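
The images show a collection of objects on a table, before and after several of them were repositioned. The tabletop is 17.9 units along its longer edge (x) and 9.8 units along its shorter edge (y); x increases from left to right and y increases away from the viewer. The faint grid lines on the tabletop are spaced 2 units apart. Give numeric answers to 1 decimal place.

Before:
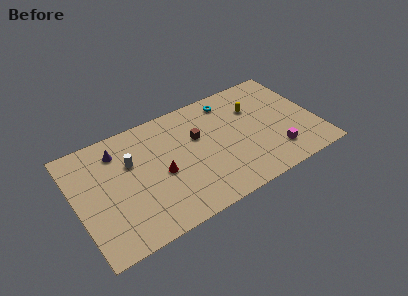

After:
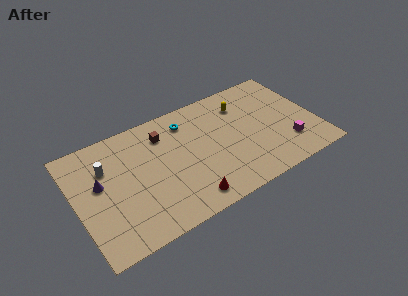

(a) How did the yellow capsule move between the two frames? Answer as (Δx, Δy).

(-0.8, 0.7)

The yellow capsule was at about (13.6, 6.8) and moved to about (12.8, 7.5).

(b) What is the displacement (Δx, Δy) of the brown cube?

(-2.4, 1.4)

From the two frames, the brown cube sits at roughly (9.2, 6.2) before and (6.8, 7.6) after.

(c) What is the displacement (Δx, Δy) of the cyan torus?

(-3.3, -0.4)

The cyan torus was at about (11.9, 8.3) and moved to about (8.6, 7.9).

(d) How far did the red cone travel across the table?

3.4

From (6.2, 4.4) to (7.7, 1.4), the red cone covered √(1.5² + 3.0²) ≈ 3.4 units.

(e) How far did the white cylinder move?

1.8

The white cylinder was near (4.2, 6.4) before and (2.4, 6.8) after, so it travelled √(1.8² + 0.4²) ≈ 1.8 units.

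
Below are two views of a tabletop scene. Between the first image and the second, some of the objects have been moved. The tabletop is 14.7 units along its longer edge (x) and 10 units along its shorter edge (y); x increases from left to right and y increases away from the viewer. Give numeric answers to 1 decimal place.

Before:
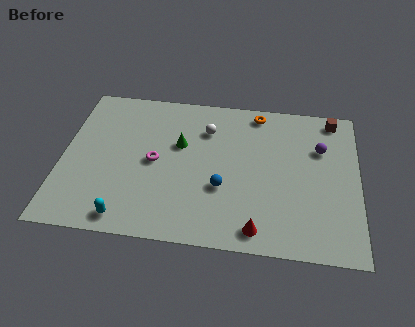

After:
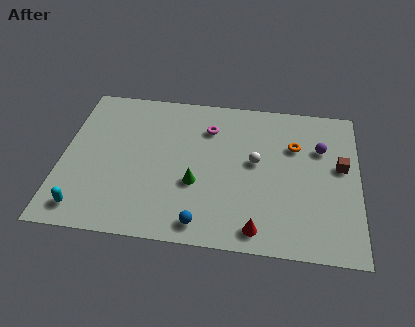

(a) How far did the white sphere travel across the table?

3.1

The white sphere moved from about (7.1, 7.4) to (9.6, 5.5), a distance of √(2.5² + 1.9²) ≈ 3.1.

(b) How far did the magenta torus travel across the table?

3.7

The magenta torus moved from about (4.6, 4.9) to (7.2, 7.5), a distance of √(2.6² + 2.6²) ≈ 3.7.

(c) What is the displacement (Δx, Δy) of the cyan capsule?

(-2.1, 0.3)

From the two frames, the cyan capsule sits at roughly (3.4, 1.1) before and (1.3, 1.4) after.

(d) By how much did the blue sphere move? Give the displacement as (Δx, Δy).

(-0.9, -2.4)

The blue sphere was at about (8.0, 3.6) and moved to about (7.1, 1.2).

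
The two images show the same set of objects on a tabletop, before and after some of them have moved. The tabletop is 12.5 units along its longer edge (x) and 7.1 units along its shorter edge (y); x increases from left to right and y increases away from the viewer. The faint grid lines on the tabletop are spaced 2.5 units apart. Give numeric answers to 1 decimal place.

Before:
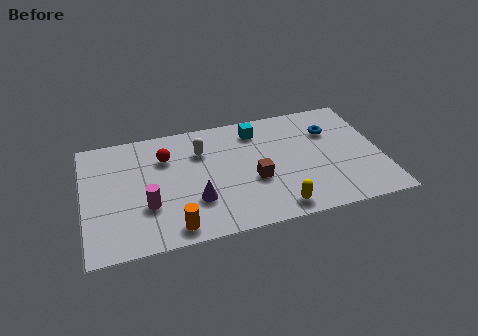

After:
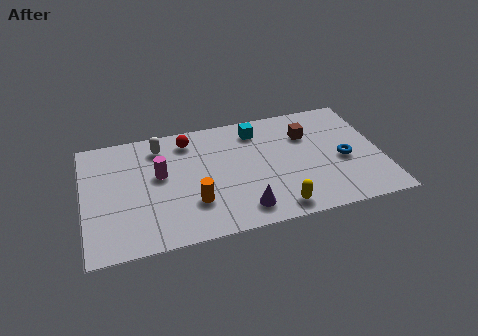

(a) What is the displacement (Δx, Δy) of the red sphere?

(1.0, 0.8)

The red sphere started near (3.5, 5.1) and ended near (4.5, 5.9).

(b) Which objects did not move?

the yellow capsule and the cyan cube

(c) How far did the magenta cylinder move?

1.8

The magenta cylinder moved from about (2.6, 2.4) to (3.2, 4.1), a distance of √(0.6² + 1.7²) ≈ 1.8.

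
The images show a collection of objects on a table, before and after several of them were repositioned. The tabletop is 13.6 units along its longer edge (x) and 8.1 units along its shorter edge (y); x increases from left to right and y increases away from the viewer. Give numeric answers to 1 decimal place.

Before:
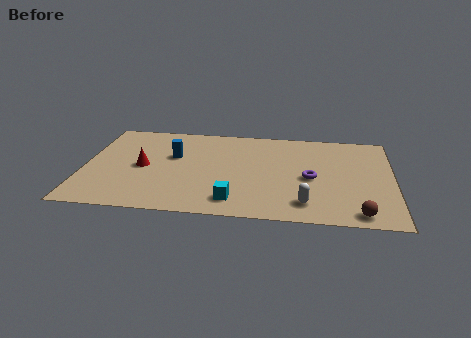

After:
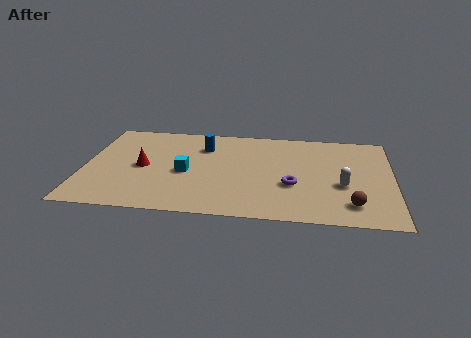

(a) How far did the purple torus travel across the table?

1.1

The purple torus moved from about (10.0, 3.7) to (9.2, 3.0), a distance of √(0.8² + 0.7²) ≈ 1.1.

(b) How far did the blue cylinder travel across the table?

1.6

From (3.9, 5.0) to (5.2, 6.0), the blue cylinder covered √(1.3² + 1.0²) ≈ 1.6 units.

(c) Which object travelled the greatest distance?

the cyan cube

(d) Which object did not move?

the red cone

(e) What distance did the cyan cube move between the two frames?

3.1

From (6.7, 1.4) to (4.5, 3.6), the cyan cube covered √(2.2² + 2.2²) ≈ 3.1 units.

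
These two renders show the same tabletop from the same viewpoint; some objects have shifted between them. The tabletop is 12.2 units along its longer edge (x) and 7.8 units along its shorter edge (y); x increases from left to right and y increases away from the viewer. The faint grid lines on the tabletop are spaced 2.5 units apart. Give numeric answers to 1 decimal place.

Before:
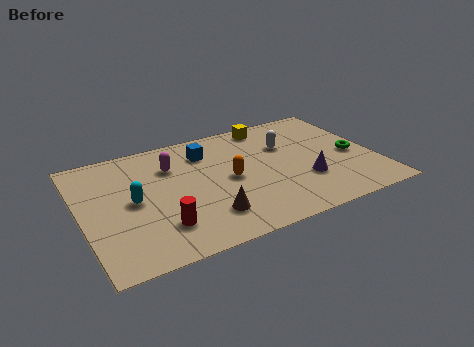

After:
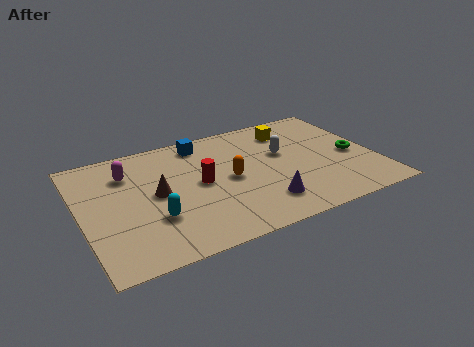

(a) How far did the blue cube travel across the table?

0.7

The blue cube moved from about (5.4, 6.0) to (5.3, 6.7), a distance of √(0.1² + 0.7²) ≈ 0.7.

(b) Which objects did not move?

the green torus and the orange capsule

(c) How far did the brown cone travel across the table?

2.8

The brown cone moved from about (4.9, 1.8) to (3.1, 4.0), a distance of √(1.8² + 2.2²) ≈ 2.8.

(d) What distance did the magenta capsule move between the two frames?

1.8

From (3.9, 5.6) to (2.1, 5.8), the magenta capsule covered √(1.8² + 0.2²) ≈ 1.8 units.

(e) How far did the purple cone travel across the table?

2.1

From (9.1, 2.5) to (7.2, 1.7), the purple cone covered √(1.9² + 0.8²) ≈ 2.1 units.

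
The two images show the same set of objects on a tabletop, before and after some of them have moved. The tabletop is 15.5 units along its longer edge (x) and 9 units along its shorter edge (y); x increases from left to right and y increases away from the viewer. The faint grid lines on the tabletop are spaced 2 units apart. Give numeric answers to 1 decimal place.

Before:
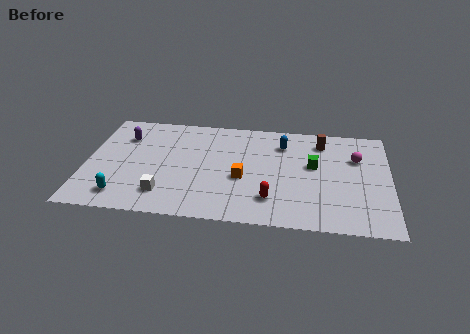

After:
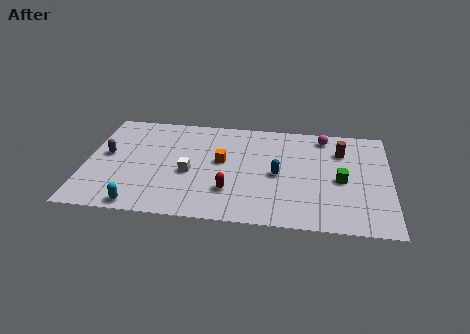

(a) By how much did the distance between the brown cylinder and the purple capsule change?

+1.9

They were about 10.2 units apart before and 12.1 after — 1.9 units further apart.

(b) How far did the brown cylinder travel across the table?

1.2

The brown cylinder was near (12.0, 7.3) before and (13.0, 6.6) after, so it travelled √(1.0² + 0.7²) ≈ 1.2 units.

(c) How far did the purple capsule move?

1.9

From (1.8, 6.6) to (1.0, 4.9), the purple capsule covered √(0.8² + 1.7²) ≈ 1.9 units.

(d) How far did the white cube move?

2.2

From (4.1, 1.9) to (5.3, 3.8), the white cube covered √(1.2² + 1.9²) ≈ 2.2 units.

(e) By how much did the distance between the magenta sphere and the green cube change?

+1.4

They were about 2.4 units apart before and 3.8 after — 1.4 units further apart.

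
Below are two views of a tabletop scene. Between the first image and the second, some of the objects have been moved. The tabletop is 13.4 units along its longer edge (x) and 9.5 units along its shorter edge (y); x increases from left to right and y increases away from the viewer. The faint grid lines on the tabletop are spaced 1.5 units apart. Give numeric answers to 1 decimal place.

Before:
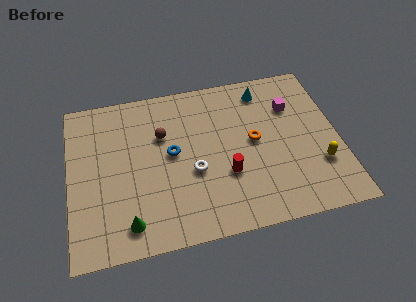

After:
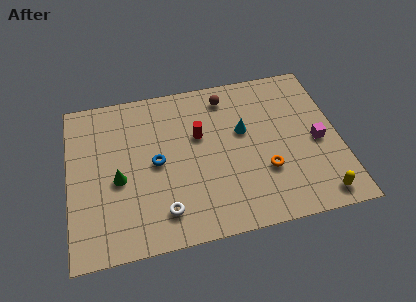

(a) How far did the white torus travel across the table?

2.6

The white torus moved from about (6.1, 3.8) to (4.5, 1.8), a distance of √(1.6² + 2.0²) ≈ 2.6.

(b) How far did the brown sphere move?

3.7

From (4.7, 6.3) to (8.0, 8.0), the brown sphere covered √(3.3² + 1.7²) ≈ 3.7 units.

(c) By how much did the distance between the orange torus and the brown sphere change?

+0.5

The distance was about 4.7 in the first image and 5.2 in the second, so they moved 0.5 units further apart.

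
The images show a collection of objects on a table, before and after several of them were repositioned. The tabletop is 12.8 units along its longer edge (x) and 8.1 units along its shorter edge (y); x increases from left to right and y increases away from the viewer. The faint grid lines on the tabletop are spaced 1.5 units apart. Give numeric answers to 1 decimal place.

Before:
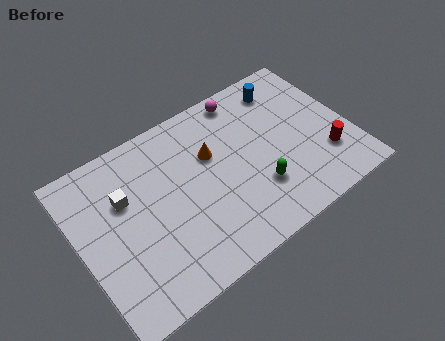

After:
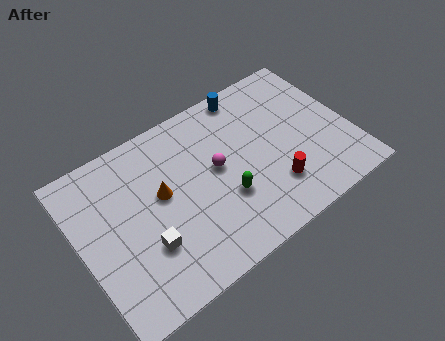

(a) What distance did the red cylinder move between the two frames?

2.6

The red cylinder was near (11.4, 2.3) before and (8.8, 2.1) after, so it travelled √(2.6² + 0.2²) ≈ 2.6 units.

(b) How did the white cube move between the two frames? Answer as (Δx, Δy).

(0.5, -2.7)

The white cube was at about (2.3, 5.3) and moved to about (2.8, 2.6).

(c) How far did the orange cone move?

2.6

The orange cone was near (6.4, 5.2) before and (3.9, 4.6) after, so it travelled √(2.5² + 0.6²) ≈ 2.6 units.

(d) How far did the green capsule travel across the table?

1.6

From (8.1, 2.4) to (6.6, 2.8), the green capsule covered √(1.5² + 0.4²) ≈ 1.6 units.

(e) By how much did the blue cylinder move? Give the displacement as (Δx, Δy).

(-1.7, 0.6)

The blue cylinder started near (10.3, 6.7) and ended near (8.6, 7.3).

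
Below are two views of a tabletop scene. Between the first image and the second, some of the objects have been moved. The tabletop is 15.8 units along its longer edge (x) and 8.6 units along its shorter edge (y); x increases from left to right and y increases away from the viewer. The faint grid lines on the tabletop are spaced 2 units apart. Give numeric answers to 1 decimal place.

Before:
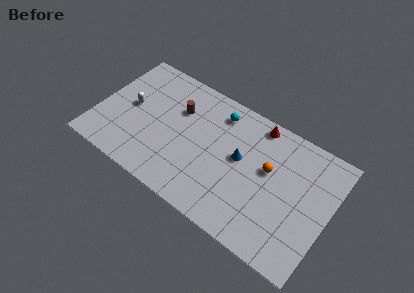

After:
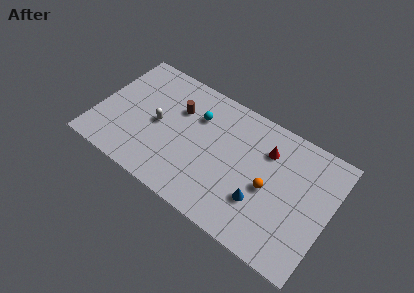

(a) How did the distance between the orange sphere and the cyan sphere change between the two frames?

+1.4

They were about 4.3 units apart before and 5.7 after — 1.4 units further apart.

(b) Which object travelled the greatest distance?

the blue cone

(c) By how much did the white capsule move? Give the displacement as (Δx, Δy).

(2.0, -0.3)

The white capsule started near (2.1, 4.5) and ended near (4.1, 4.2).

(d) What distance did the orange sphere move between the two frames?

1.2

The orange sphere was near (11.6, 5.1) before and (11.8, 3.9) after, so it travelled √(0.2² + 1.2²) ≈ 1.2 units.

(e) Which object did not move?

the brown cylinder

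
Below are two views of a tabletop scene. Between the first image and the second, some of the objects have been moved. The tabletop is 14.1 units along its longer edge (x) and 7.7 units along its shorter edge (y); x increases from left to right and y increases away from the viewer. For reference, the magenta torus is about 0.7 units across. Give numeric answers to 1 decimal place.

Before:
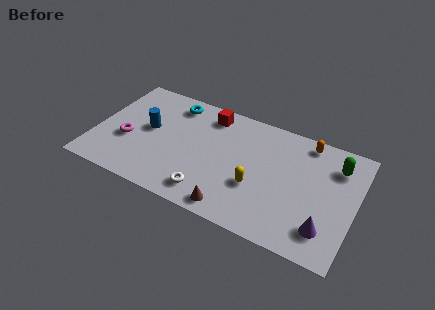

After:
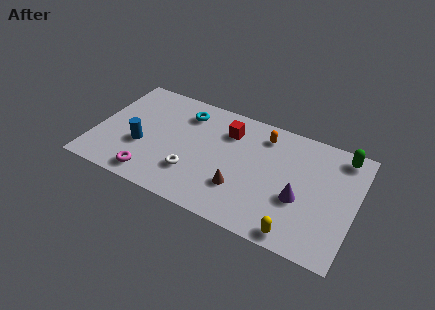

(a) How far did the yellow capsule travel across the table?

3.1

The yellow capsule was near (8.9, 2.8) before and (11.3, 0.8) after, so it travelled √(2.4² + 2.0²) ≈ 3.1 units.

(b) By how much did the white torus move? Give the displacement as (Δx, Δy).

(-1.0, 0.9)

The white torus started near (6.5, 1.3) and ended near (5.5, 2.2).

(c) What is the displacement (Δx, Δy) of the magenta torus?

(1.6, -1.9)

From the two frames, the magenta torus sits at roughly (1.8, 3.0) before and (3.4, 1.1) after.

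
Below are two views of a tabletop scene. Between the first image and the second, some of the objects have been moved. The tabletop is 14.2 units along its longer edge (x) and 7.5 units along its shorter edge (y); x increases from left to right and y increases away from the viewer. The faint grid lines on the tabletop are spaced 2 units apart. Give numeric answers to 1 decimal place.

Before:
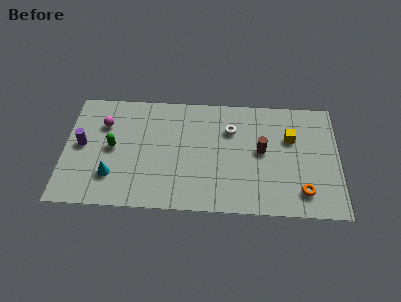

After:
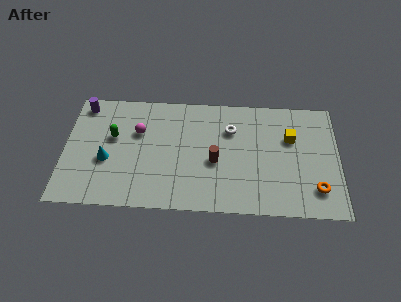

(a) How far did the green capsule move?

0.7

The green capsule moved from about (2.5, 3.8) to (2.5, 4.5), a distance of √(0.0² + 0.7²) ≈ 0.7.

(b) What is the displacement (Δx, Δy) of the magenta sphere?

(1.8, -0.4)

The magenta sphere was at about (2.0, 5.3) and moved to about (3.8, 4.9).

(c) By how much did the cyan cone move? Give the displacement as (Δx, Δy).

(-0.3, 1.0)

From the two frames, the cyan cone sits at roughly (2.5, 2.0) before and (2.2, 3.0) after.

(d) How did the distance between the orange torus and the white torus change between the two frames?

+0.4

The distance was about 5.3 in the first image and 5.7 in the second, so they moved 0.4 units further apart.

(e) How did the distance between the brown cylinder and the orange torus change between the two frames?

+2.1

Before: roughly 3.3 units apart; after: 5.4. That's 2.1 units further apart.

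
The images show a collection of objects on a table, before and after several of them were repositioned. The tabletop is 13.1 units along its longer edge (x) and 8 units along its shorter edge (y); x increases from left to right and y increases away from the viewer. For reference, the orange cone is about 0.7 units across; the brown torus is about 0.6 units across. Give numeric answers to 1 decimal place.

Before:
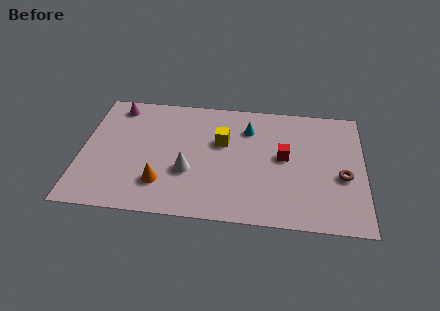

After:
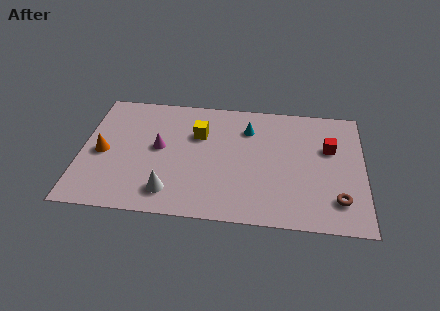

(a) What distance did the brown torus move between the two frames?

1.5

The brown torus moved from about (12.1, 3.3) to (11.9, 1.8), a distance of √(0.2² + 1.5²) ≈ 1.5.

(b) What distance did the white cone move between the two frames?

1.6

The white cone moved from about (5.0, 2.9) to (4.2, 1.5), a distance of √(0.8² + 1.4²) ≈ 1.6.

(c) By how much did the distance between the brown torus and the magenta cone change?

-2.5

The distance was about 11.2 in the first image and 8.7 in the second, so they moved 2.5 units closer together.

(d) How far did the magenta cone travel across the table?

3.3

The magenta cone was near (1.5, 6.9) before and (3.6, 4.3) after, so it travelled √(2.1² + 2.6²) ≈ 3.3 units.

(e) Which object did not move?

the cyan cone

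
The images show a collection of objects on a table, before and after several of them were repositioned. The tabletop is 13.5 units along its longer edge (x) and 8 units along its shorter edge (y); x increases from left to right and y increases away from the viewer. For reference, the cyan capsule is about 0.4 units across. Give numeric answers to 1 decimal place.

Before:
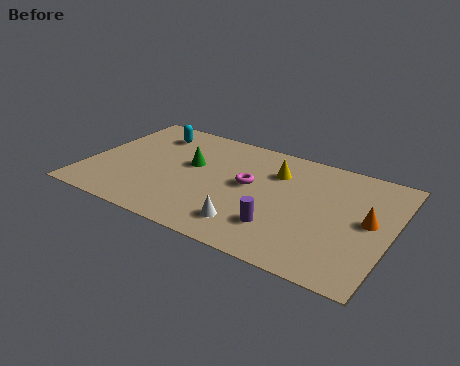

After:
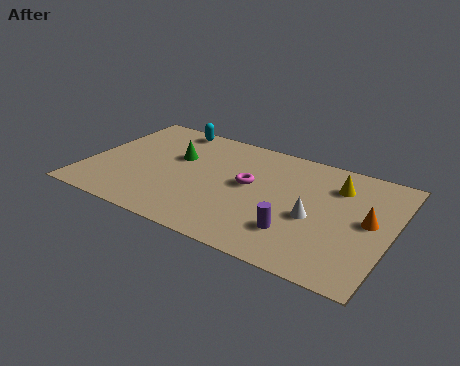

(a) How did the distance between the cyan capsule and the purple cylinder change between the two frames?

+0.5

The distance was about 7.8 in the first image and 8.3 in the second, so they moved 0.5 units further apart.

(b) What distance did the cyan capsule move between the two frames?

1.1

From (2.4, 6.4) to (3.1, 7.2), the cyan capsule covered √(0.7² + 0.8²) ≈ 1.1 units.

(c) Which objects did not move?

the magenta torus and the orange cone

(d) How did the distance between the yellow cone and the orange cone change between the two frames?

-2.2

They were about 4.6 units apart before and 2.4 after — 2.2 units closer together.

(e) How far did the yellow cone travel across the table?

2.7

From (8.2, 5.8) to (10.9, 6.0), the yellow cone covered √(2.7² + 0.2²) ≈ 2.7 units.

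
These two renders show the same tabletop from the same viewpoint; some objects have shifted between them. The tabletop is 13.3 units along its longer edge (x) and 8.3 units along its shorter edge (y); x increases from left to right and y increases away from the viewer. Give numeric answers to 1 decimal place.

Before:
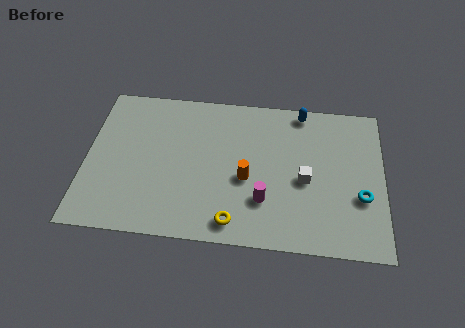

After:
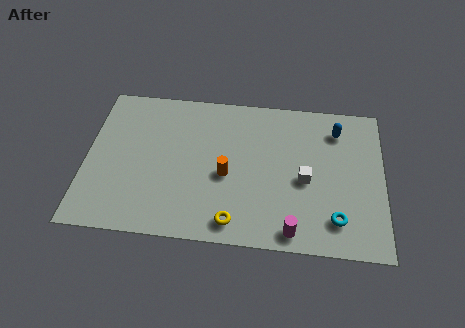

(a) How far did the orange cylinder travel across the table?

0.9

From (7.2, 3.5) to (6.3, 3.6), the orange cylinder covered √(0.9² + 0.1²) ≈ 0.9 units.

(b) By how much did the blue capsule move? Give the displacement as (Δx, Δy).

(1.6, -0.9)

The blue capsule started near (9.6, 7.5) and ended near (11.2, 6.6).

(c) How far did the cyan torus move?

1.7

The cyan torus moved from about (12.3, 3.0) to (11.2, 1.7), a distance of √(1.1² + 1.3²) ≈ 1.7.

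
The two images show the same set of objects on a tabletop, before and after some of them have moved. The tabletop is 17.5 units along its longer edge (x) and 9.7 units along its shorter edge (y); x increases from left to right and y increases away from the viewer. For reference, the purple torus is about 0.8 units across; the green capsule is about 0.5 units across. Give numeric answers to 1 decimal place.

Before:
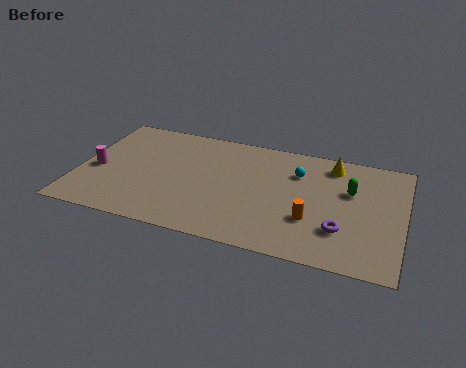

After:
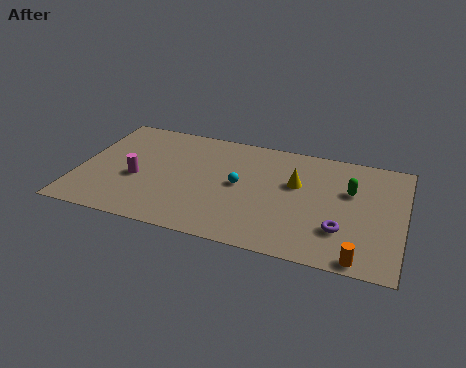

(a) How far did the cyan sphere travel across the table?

3.6

From (11.7, 7.0) to (8.7, 5.0), the cyan sphere covered √(3.0² + 2.0²) ≈ 3.6 units.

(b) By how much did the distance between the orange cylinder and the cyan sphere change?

+4.0

The distance was about 3.9 in the first image and 7.9 in the second, so they moved 4.0 units further apart.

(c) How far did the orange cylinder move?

3.6

The orange cylinder was near (12.7, 3.2) before and (15.4, 0.8) after, so it travelled √(2.7² + 2.4²) ≈ 3.6 units.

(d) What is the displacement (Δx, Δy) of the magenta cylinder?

(2.2, -0.2)

The magenta cylinder was at about (1.0, 4.2) and moved to about (3.2, 4.0).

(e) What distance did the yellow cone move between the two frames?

2.8

The yellow cone moved from about (13.5, 8.2) to (11.7, 6.0), a distance of √(1.8² + 2.2²) ≈ 2.8.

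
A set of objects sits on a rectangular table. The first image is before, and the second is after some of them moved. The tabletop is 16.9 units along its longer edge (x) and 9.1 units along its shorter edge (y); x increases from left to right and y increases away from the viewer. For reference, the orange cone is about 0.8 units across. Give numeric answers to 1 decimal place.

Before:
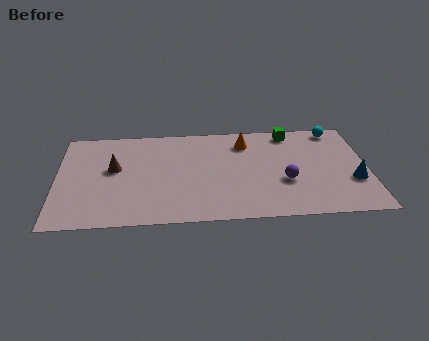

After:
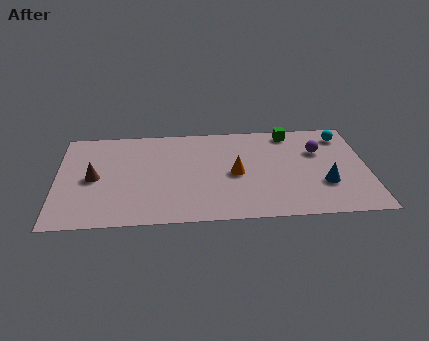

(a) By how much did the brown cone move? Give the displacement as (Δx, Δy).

(-1.1, -0.8)

The brown cone started near (3.1, 5.2) and ended near (2.0, 4.4).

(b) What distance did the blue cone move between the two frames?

1.6

From (16.1, 3.2) to (14.5, 3.0), the blue cone covered √(1.6² + 0.2²) ≈ 1.6 units.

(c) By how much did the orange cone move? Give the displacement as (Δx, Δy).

(-0.6, -2.9)

The orange cone started near (10.3, 7.2) and ended near (9.7, 4.3).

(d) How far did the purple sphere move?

3.3

The purple sphere moved from about (12.4, 3.4) to (14.3, 6.1), a distance of √(1.9² + 2.7²) ≈ 3.3.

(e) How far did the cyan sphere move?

0.7

From (15.3, 8.1) to (15.7, 7.5), the cyan sphere covered √(0.4² + 0.6²) ≈ 0.7 units.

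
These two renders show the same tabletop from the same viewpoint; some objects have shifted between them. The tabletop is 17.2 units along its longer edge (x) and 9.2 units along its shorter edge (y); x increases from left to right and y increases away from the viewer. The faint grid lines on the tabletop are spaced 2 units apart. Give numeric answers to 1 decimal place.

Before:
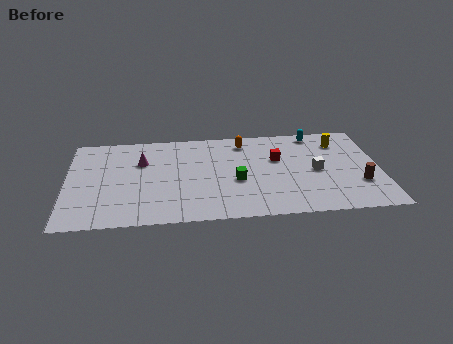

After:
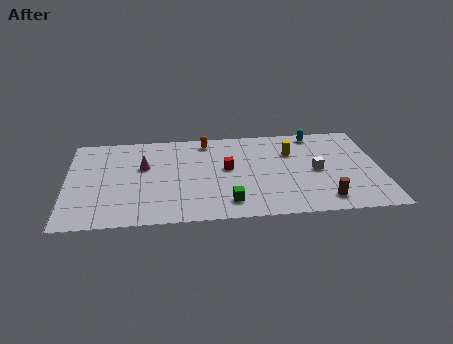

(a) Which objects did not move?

the white cube and the cyan capsule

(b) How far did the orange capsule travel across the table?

2.1

The orange capsule was near (9.8, 7.7) before and (7.7, 8.0) after, so it travelled √(2.1² + 0.3²) ≈ 2.1 units.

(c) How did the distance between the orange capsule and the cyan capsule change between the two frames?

+2.1

Before: roughly 4.0 units apart; after: 6.1. That's 2.1 units further apart.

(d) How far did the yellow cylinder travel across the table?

2.8

The yellow cylinder was near (15.1, 7.2) before and (12.4, 6.4) after, so it travelled √(2.7² + 0.8²) ≈ 2.8 units.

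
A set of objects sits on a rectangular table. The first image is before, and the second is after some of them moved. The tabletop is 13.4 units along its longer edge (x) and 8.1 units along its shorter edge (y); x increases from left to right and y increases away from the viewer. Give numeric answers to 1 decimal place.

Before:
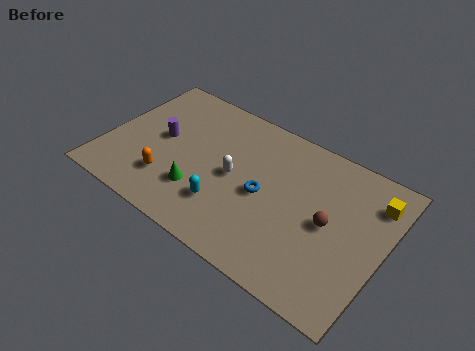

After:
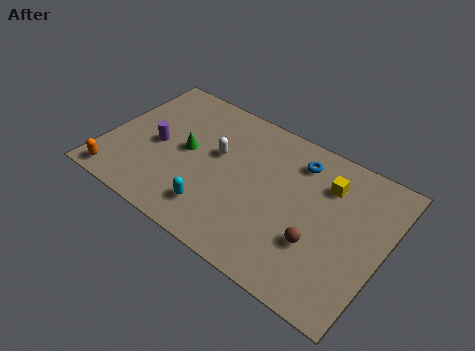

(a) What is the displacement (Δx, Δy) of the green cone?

(-1.0, 1.9)

From the two frames, the green cone sits at roughly (4.8, 2.3) before and (3.8, 4.2) after.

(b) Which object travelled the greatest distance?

the blue torus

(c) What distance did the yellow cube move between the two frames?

2.2

The yellow cube moved from about (12.6, 6.3) to (10.4, 6.0), a distance of √(2.2² + 0.3²) ≈ 2.2.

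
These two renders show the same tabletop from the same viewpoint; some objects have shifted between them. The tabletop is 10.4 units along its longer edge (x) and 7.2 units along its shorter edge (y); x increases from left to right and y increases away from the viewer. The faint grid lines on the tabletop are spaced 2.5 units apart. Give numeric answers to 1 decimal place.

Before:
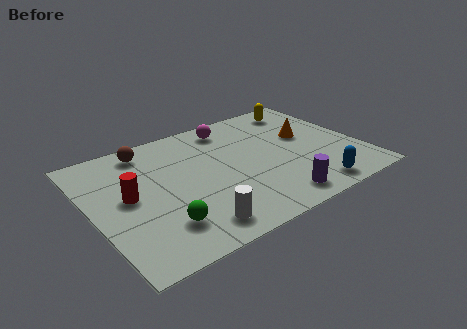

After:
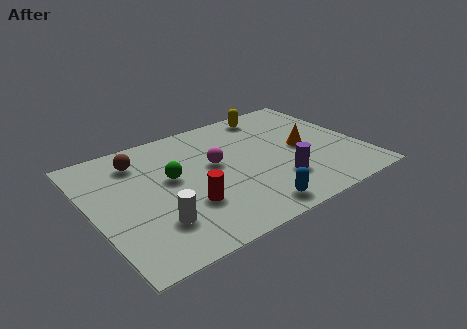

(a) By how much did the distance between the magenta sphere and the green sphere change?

-3.9

They were about 5.6 units apart before and 1.7 after — 3.9 units closer together.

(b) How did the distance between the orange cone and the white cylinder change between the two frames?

+0.3

The distance was about 6.0 in the first image and 6.3 in the second, so they moved 0.3 units further apart.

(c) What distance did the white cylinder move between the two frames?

1.5

The white cylinder was near (3.4, 1.1) before and (2.1, 1.9) after, so it travelled √(1.3² + 0.8²) ≈ 1.5 units.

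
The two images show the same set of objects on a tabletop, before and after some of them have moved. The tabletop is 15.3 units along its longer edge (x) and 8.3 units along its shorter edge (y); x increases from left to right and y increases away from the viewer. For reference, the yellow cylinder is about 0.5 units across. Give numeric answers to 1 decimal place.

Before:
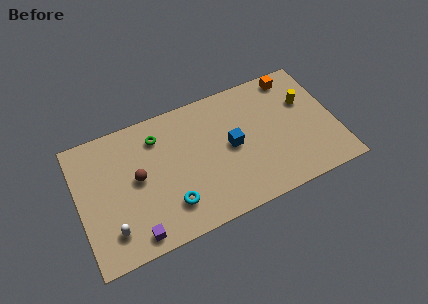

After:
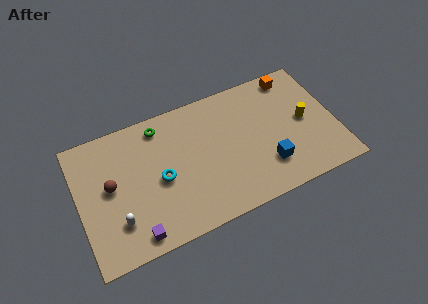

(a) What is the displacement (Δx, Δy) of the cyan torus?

(-0.4, 1.8)

The cyan torus was at about (5.2, 2.0) and moved to about (4.8, 3.8).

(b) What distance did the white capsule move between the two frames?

0.6

The white capsule was near (1.7, 1.8) before and (2.1, 2.2) after, so it travelled √(0.4² + 0.4²) ≈ 0.6 units.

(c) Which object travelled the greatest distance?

the blue cube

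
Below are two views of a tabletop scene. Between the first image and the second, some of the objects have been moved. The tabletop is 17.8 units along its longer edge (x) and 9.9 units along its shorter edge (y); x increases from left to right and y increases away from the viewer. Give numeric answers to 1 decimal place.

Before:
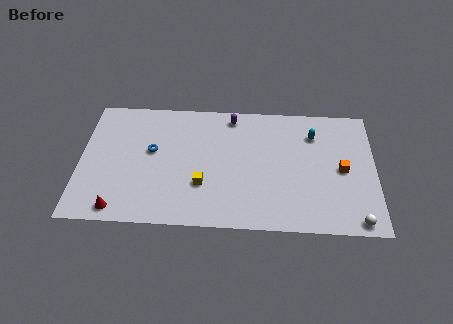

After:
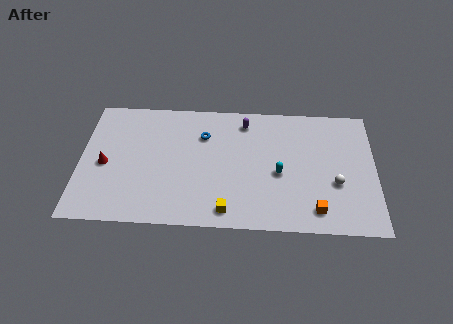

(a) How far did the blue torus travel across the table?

3.4

The blue torus was near (4.3, 5.7) before and (7.4, 7.1) after, so it travelled √(3.1² + 1.4²) ≈ 3.4 units.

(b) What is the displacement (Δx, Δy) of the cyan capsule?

(-2.1, -3.2)

The cyan capsule started near (14.1, 7.5) and ended near (12.0, 4.3).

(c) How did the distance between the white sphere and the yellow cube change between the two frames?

-2.6

Before: roughly 9.5 units apart; after: 6.9. That's 2.6 units closer together.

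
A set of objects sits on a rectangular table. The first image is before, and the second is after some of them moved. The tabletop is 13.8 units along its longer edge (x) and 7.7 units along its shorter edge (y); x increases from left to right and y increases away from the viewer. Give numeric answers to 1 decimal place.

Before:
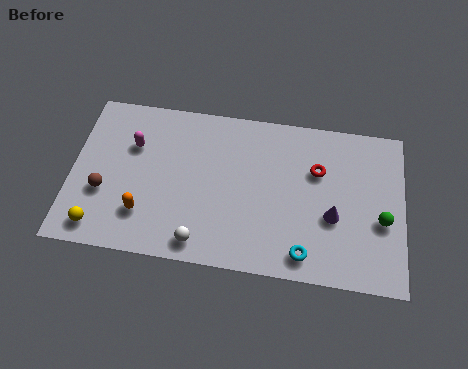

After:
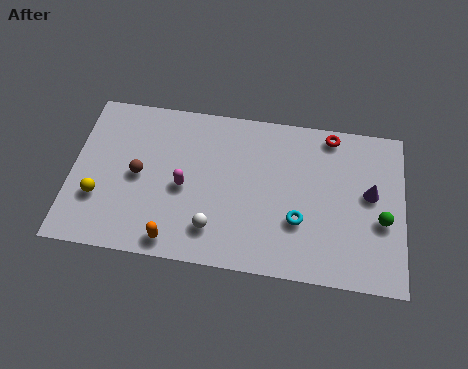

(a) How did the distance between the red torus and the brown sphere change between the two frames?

-0.6

Before: roughly 9.1 units apart; after: 8.5. That's 0.6 units closer together.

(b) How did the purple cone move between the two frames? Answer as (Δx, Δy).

(1.5, 1.3)

From the two frames, the purple cone sits at roughly (10.9, 3.0) before and (12.4, 4.3) after.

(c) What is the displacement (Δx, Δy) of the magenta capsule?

(2.2, -1.7)

From the two frames, the magenta capsule sits at roughly (2.5, 5.2) before and (4.7, 3.5) after.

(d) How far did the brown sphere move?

1.7

The brown sphere was near (1.4, 2.8) before and (2.8, 3.8) after, so it travelled √(1.4² + 1.0²) ≈ 1.7 units.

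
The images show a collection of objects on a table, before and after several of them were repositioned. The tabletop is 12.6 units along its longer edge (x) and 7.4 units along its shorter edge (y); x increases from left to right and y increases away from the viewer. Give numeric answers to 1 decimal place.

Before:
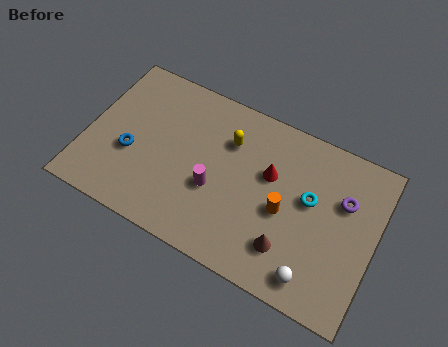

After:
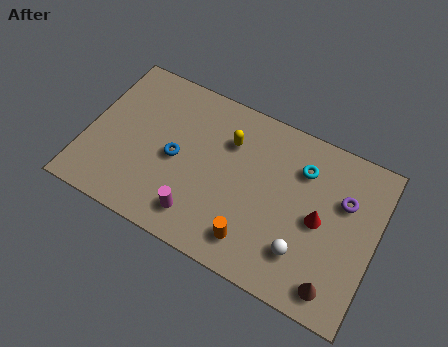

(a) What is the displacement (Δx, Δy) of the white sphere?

(-0.6, 0.8)

The white sphere started near (10.3, 1.1) and ended near (9.7, 1.9).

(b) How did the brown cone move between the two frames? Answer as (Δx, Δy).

(2.1, -0.7)

The brown cone was at about (9.1, 1.8) and moved to about (11.2, 1.1).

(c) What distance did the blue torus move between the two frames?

2.0

From (2.0, 2.9) to (3.9, 3.5), the blue torus covered √(1.9² + 0.6²) ≈ 2.0 units.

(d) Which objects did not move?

the purple torus and the yellow capsule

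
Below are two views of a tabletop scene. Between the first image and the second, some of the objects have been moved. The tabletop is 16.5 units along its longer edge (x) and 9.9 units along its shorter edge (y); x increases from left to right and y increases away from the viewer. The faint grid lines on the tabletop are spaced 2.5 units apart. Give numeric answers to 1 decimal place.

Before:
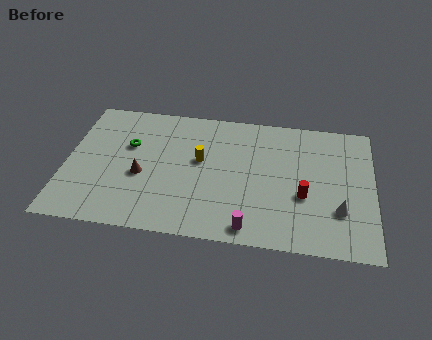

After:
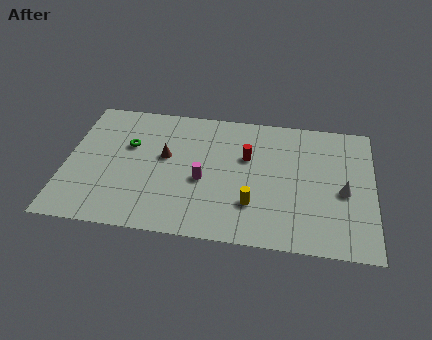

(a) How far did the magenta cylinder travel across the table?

4.0

The magenta cylinder moved from about (10.0, 1.1) to (7.4, 4.2), a distance of √(2.6² + 3.1²) ≈ 4.0.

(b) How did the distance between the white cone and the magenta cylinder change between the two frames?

+2.4

Before: roughly 5.1 units apart; after: 7.5. That's 2.4 units further apart.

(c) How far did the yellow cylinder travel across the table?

4.1

The yellow cylinder moved from about (7.2, 5.7) to (10.1, 2.8), a distance of √(2.9² + 2.9²) ≈ 4.1.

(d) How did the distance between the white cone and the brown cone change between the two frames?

-1.0

Before: roughly 10.7 units apart; after: 9.7. That's 1.0 units closer together.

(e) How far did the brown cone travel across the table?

2.0

From (4.1, 4.1) to (5.3, 5.7), the brown cone covered √(1.2² + 1.6²) ≈ 2.0 units.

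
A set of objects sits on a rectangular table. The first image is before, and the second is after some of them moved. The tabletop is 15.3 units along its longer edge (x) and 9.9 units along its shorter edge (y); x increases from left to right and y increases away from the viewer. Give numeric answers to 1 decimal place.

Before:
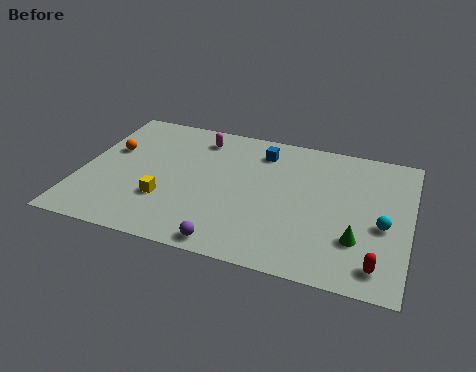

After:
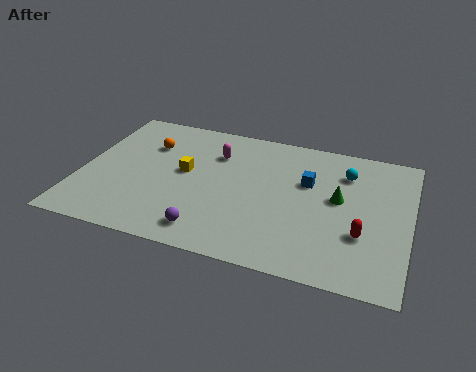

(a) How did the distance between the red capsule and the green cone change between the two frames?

+0.8

Before: roughly 1.7 units apart; after: 2.5. That's 0.8 units further apart.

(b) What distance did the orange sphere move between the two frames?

1.9

The orange sphere moved from about (1.2, 6.1) to (2.9, 7.0), a distance of √(1.7² + 0.9²) ≈ 1.9.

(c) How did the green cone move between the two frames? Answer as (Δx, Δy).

(-1.0, 2.6)

From the two frames, the green cone sits at roughly (13.0, 2.9) before and (12.0, 5.5) after.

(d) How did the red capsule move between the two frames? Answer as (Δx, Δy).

(-0.8, 1.8)

From the two frames, the red capsule sits at roughly (14.0, 1.5) before and (13.2, 3.3) after.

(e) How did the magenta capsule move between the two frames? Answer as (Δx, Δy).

(0.9, -1.0)

The magenta capsule was at about (5.2, 8.2) and moved to about (6.1, 7.2).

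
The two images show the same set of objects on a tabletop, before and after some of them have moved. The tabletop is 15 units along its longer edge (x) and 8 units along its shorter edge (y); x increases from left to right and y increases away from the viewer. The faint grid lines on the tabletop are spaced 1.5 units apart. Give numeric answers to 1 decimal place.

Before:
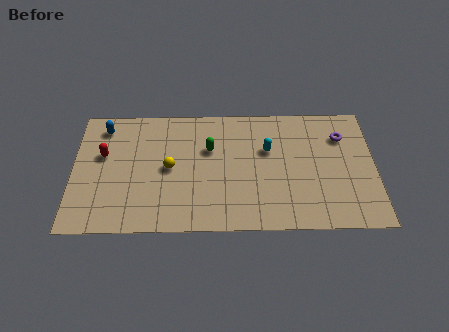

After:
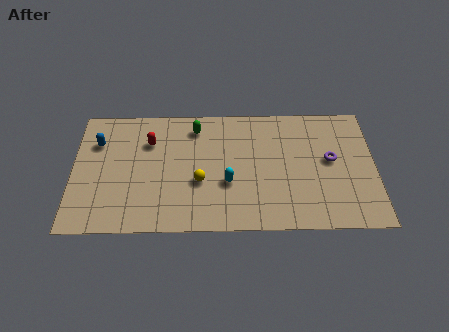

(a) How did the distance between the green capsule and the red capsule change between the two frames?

-2.8

Before: roughly 5.3 units apart; after: 2.5. That's 2.8 units closer together.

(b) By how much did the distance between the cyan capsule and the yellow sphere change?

-3.6

Before: roughly 5.0 units apart; after: 1.4. That's 3.6 units closer together.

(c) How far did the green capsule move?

1.6

The green capsule was near (6.8, 5.2) before and (6.1, 6.6) after, so it travelled √(0.7² + 1.4²) ≈ 1.6 units.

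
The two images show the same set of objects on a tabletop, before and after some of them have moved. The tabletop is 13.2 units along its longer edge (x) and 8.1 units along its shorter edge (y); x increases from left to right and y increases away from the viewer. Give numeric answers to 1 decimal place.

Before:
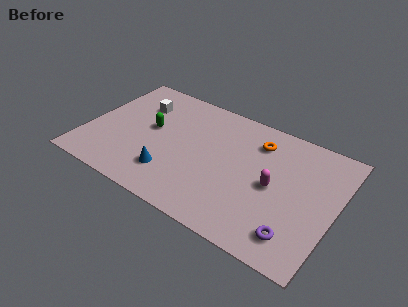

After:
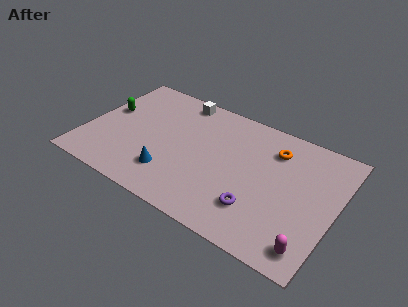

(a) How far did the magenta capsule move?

3.5

From (10.0, 3.9) to (12.3, 1.2), the magenta capsule covered √(2.3² + 2.7²) ≈ 3.5 units.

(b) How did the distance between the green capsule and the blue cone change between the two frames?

+1.8

They were about 2.9 units apart before and 4.7 after — 1.8 units further apart.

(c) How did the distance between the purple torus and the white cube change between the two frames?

-3.0

Before: roughly 10.1 units apart; after: 7.1. That's 3.0 units closer together.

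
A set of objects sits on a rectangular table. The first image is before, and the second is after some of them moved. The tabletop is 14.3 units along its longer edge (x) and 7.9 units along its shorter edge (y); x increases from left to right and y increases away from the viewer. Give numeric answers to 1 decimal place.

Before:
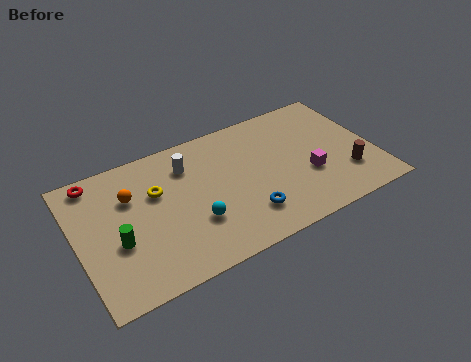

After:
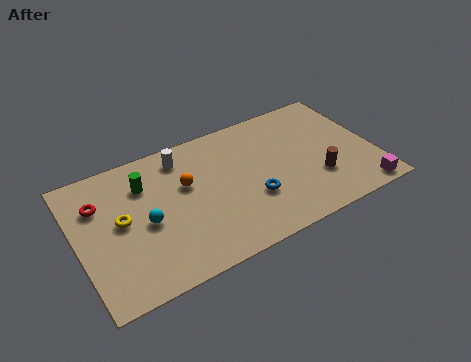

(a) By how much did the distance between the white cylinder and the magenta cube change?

+3.6

Before: roughly 6.3 units apart; after: 9.9. That's 3.6 units further apart.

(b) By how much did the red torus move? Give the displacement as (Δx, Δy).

(0.0, -1.4)

From the two frames, the red torus sits at roughly (1.2, 7.0) before and (1.2, 5.6) after.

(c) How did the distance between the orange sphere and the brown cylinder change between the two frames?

-4.0

Before: roughly 10.6 units apart; after: 6.6. That's 4.0 units closer together.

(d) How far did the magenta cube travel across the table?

3.1

The magenta cube was near (11.0, 2.9) before and (13.3, 0.8) after, so it travelled √(2.3² + 2.1²) ≈ 3.1 units.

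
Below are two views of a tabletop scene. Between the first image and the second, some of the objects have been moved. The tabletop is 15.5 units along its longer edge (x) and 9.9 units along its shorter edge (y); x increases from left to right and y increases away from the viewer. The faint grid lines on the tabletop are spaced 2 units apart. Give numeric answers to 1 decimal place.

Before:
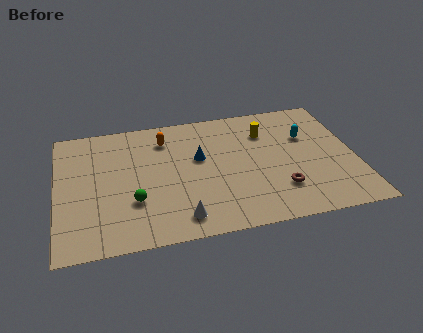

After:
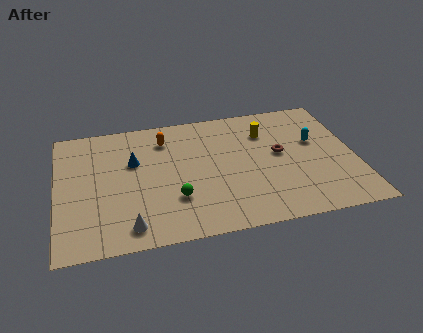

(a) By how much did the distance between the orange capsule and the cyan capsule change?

+0.5

Before: roughly 7.5 units apart; after: 8.0. That's 0.5 units further apart.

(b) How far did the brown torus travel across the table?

2.8

From (11.4, 2.6) to (11.6, 5.4), the brown torus covered √(0.2² + 2.8²) ≈ 2.8 units.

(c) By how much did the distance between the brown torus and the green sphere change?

-1.4

They were about 7.5 units apart before and 6.1 after — 1.4 units closer together.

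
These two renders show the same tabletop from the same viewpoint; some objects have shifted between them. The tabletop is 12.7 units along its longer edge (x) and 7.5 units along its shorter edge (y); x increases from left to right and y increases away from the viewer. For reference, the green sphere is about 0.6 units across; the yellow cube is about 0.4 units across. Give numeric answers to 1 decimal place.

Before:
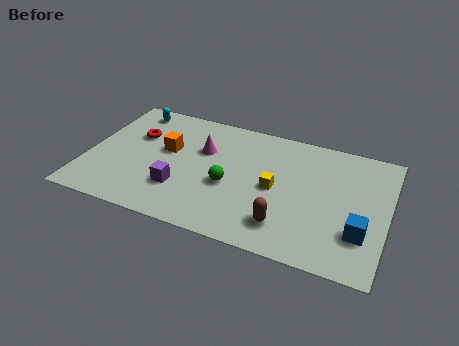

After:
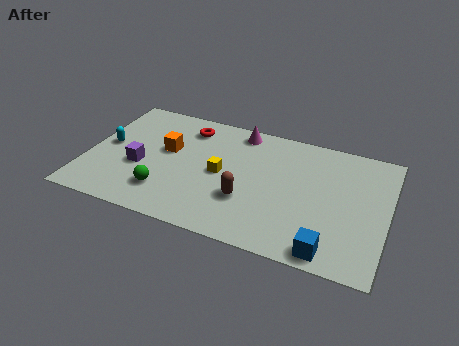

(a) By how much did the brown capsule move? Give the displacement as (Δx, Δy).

(-1.7, 0.9)

The brown capsule started near (8.6, 1.6) and ended near (6.9, 2.5).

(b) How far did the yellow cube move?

2.3

From (8.0, 3.6) to (5.7, 3.7), the yellow cube covered √(2.3² + 0.1²) ≈ 2.3 units.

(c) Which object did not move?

the orange cube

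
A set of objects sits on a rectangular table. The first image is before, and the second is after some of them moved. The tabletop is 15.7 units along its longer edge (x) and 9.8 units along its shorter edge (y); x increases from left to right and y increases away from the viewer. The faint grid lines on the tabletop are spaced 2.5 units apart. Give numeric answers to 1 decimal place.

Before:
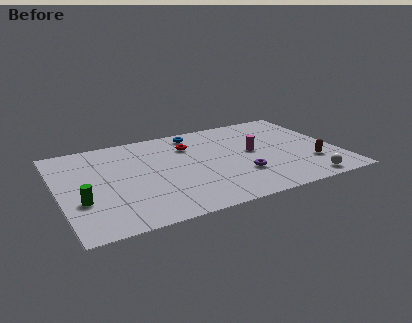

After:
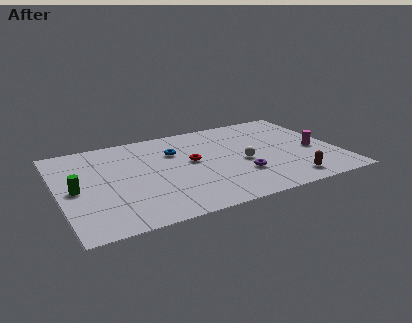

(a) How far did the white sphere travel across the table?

4.5

The white sphere was near (13.4, 1.0) before and (10.3, 4.3) after, so it travelled √(3.1² + 3.3²) ≈ 4.5 units.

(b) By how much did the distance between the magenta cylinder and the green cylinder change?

+3.4

Before: roughly 10.1 units apart; after: 13.5. That's 3.4 units further apart.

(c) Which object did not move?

the purple torus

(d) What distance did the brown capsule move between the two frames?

2.1

The brown capsule was near (14.0, 2.8) before and (12.5, 1.4) after, so it travelled √(1.5² + 1.4²) ≈ 2.1 units.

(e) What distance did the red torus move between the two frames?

1.8

From (7.6, 7.2) to (7.5, 5.4), the red torus covered √(0.1² + 1.8²) ≈ 1.8 units.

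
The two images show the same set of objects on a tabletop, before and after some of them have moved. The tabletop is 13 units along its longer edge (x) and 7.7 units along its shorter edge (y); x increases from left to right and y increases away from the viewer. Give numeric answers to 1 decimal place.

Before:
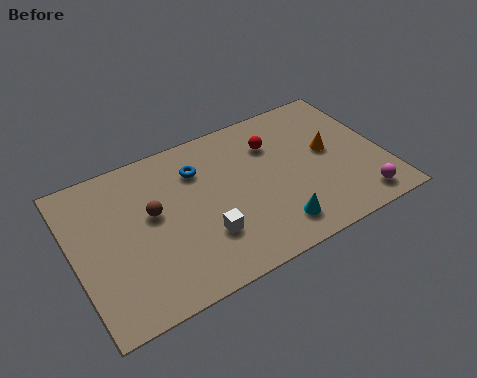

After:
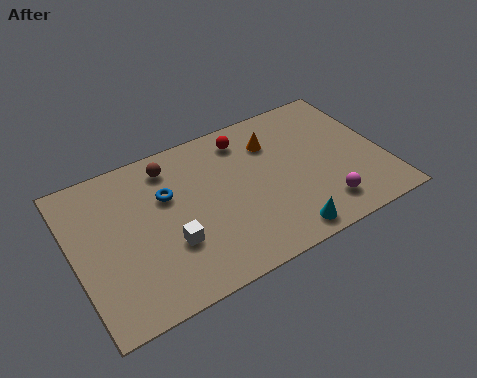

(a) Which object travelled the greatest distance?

the orange cone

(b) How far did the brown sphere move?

2.2

The brown sphere was near (3.3, 4.4) before and (4.3, 6.4) after, so it travelled √(1.0² + 2.0²) ≈ 2.2 units.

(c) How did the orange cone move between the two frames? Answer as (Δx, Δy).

(-2.2, 1.5)

The orange cone was at about (10.8, 4.2) and moved to about (8.6, 5.7).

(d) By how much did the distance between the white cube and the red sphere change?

+0.6

They were about 4.7 units apart before and 5.3 after — 0.6 units further apart.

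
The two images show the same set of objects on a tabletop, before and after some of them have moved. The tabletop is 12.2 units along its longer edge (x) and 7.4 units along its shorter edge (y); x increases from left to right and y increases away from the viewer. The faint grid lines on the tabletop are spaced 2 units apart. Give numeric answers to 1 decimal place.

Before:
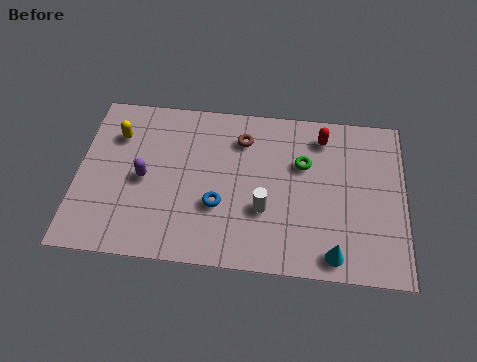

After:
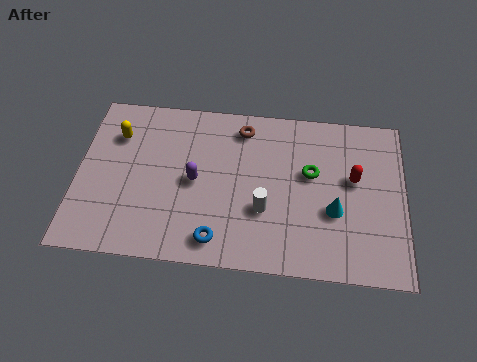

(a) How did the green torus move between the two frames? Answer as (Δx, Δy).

(0.3, -0.4)

The green torus was at about (8.4, 4.8) and moved to about (8.7, 4.4).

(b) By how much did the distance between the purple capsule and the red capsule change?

-1.2

Before: roughly 7.1 units apart; after: 5.9. That's 1.2 units closer together.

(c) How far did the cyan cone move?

1.9

The cyan cone moved from about (9.6, 0.9) to (9.6, 2.8), a distance of √(0.0² + 1.9²) ≈ 1.9.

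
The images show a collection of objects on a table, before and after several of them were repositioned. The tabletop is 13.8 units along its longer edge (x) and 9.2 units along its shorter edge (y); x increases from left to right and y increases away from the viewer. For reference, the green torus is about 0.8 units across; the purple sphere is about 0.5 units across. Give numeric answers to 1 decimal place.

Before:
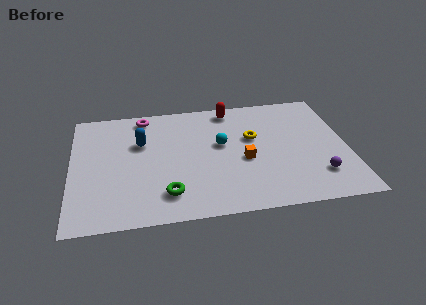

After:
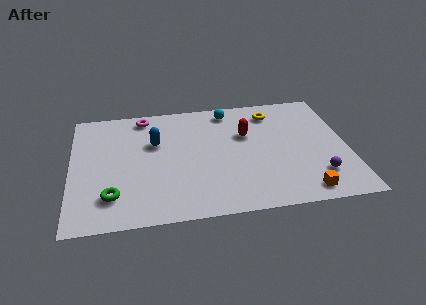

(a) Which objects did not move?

the purple sphere and the magenta torus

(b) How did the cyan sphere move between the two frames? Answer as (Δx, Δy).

(0.5, 2.7)

From the two frames, the cyan sphere sits at roughly (7.5, 5.3) before and (8.0, 8.0) after.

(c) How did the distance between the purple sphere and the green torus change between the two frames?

+2.7

They were about 7.5 units apart before and 10.2 after — 2.7 units further apart.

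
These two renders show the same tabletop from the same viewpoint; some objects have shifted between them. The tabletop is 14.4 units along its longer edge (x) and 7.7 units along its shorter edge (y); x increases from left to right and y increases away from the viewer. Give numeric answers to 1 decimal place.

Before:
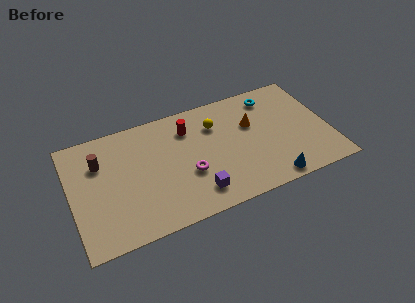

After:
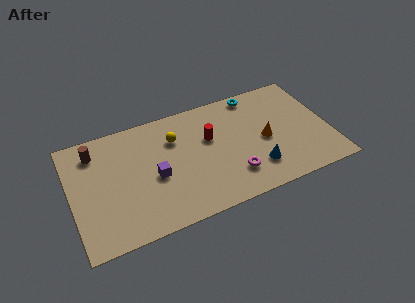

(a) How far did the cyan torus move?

1.0

From (11.5, 6.4) to (10.6, 6.9), the cyan torus covered √(0.9² + 0.5²) ≈ 1.0 units.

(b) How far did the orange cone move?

1.4

The orange cone moved from about (10.2, 4.9) to (10.8, 3.6), a distance of √(0.6² + 1.3²) ≈ 1.4.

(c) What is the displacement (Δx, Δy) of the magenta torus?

(2.4, -1.0)

The magenta torus was at about (6.4, 2.9) and moved to about (8.8, 1.9).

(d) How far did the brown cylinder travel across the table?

0.8

From (1.7, 5.4) to (1.5, 6.2), the brown cylinder covered √(0.2² + 0.8²) ≈ 0.8 units.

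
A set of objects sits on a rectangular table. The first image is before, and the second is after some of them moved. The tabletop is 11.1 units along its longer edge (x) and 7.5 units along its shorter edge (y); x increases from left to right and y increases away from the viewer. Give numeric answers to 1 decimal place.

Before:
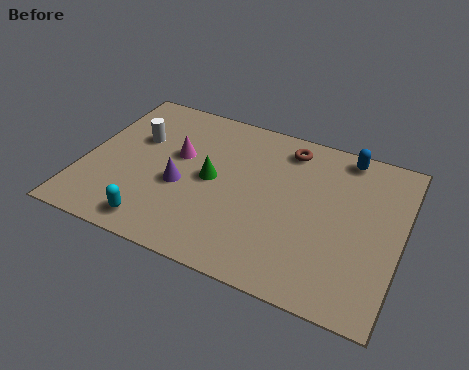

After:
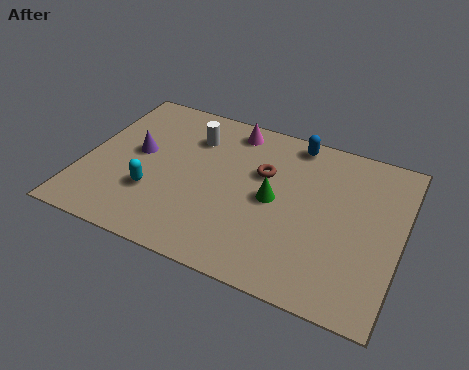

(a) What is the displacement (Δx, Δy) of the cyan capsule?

(-0.3, 1.4)

The cyan capsule started near (2.9, 1.0) and ended near (2.6, 2.4).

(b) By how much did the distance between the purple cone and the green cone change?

+3.7

Before: roughly 1.2 units apart; after: 4.9. That's 3.7 units further apart.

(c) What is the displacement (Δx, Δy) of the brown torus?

(-0.7, -1.5)

The brown torus started near (6.9, 6.3) and ended near (6.2, 4.8).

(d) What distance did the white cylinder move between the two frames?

2.1

The white cylinder was near (1.7, 4.8) before and (3.6, 5.6) after, so it travelled √(1.9² + 0.8²) ≈ 2.1 units.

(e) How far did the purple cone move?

2.0

From (3.5, 3.1) to (1.8, 4.1), the purple cone covered √(1.7² + 1.0²) ≈ 2.0 units.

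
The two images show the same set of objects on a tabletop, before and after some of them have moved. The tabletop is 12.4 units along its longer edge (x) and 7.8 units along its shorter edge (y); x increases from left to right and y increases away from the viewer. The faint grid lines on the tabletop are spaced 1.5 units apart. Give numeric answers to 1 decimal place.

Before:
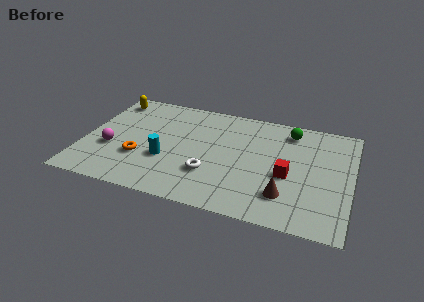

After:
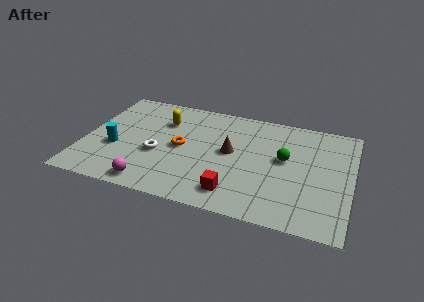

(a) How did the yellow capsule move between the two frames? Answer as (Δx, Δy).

(2.6, -1.0)

From the two frames, the yellow capsule sits at roughly (0.9, 6.6) before and (3.5, 5.6) after.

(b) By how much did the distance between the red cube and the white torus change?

+0.5

They were about 3.6 units apart before and 4.1 after — 0.5 units further apart.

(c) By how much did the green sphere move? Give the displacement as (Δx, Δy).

(-0.1, -2.1)

From the two frames, the green sphere sits at roughly (9.4, 6.5) before and (9.3, 4.4) after.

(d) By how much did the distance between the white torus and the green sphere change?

+0.6

They were about 5.3 units apart before and 5.9 after — 0.6 units further apart.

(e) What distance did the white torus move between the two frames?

2.6

From (6.0, 2.4) to (3.5, 3.1), the white torus covered √(2.5² + 0.7²) ≈ 2.6 units.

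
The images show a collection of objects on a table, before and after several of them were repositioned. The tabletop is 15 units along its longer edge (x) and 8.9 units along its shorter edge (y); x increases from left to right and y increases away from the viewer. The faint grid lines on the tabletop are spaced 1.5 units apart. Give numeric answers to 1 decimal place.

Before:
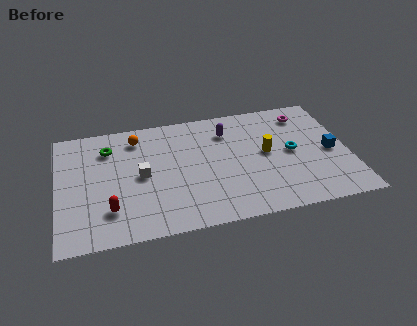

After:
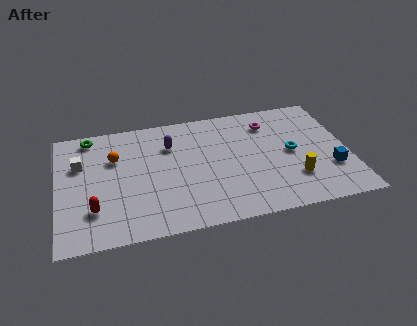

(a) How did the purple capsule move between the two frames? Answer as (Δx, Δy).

(-3.0, -0.4)

From the two frames, the purple capsule sits at roughly (8.9, 6.8) before and (5.9, 6.4) after.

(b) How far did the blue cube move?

1.3

The blue cube moved from about (14.1, 4.1) to (14.0, 2.8), a distance of √(0.1² + 1.3²) ≈ 1.3.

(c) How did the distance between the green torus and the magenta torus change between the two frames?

-1.0

They were about 10.3 units apart before and 9.3 after — 1.0 units closer together.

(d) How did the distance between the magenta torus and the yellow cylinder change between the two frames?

+1.2

The distance was about 3.4 in the first image and 4.6 in the second, so they moved 1.2 units further apart.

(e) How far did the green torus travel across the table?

1.4

The green torus was near (2.7, 6.8) before and (1.8, 7.9) after, so it travelled √(0.9² + 1.1²) ≈ 1.4 units.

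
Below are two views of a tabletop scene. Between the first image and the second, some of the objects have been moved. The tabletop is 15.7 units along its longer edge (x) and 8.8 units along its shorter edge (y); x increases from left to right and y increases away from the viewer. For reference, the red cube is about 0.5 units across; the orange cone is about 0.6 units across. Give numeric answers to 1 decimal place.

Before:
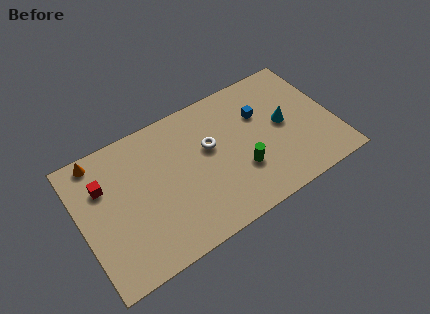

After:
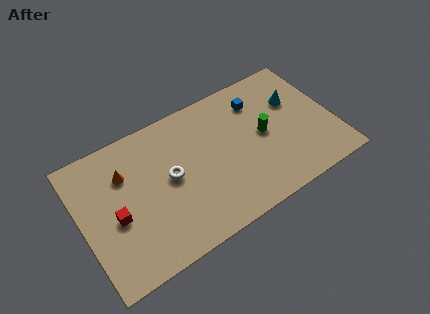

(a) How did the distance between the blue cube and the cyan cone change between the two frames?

+0.6

The distance was about 1.8 in the first image and 2.4 in the second, so they moved 0.6 units further apart.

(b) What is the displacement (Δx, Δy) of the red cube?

(0.4, -2.3)

The red cube started near (1.6, 6.1) and ended near (2.0, 3.8).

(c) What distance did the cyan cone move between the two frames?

1.5

The cyan cone moved from about (12.7, 4.6) to (13.6, 5.8), a distance of √(0.9² + 1.2²) ≈ 1.5.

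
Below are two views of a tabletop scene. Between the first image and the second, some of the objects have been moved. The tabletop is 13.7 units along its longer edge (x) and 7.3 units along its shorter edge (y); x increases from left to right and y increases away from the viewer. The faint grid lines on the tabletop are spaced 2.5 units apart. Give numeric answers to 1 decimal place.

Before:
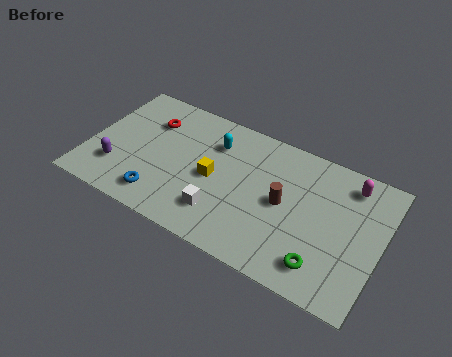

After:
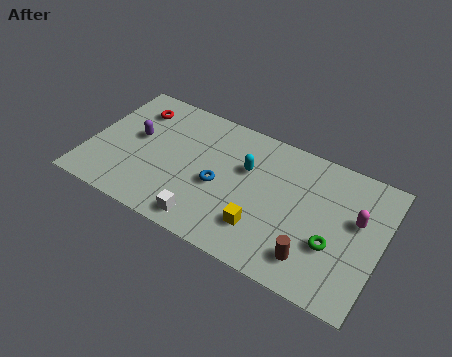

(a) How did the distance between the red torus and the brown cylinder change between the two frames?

+3.1

The distance was about 6.8 in the first image and 9.9 in the second, so they moved 3.1 units further apart.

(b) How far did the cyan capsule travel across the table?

1.7

From (5.7, 5.4) to (7.3, 4.7), the cyan capsule covered √(1.6² + 0.7²) ≈ 1.7 units.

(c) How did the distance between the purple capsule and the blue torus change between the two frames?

+1.9

Before: roughly 2.3 units apart; after: 4.2. That's 1.9 units further apart.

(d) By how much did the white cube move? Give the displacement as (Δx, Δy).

(-0.6, -0.8)

The white cube started near (6.5, 1.8) and ended near (5.9, 1.0).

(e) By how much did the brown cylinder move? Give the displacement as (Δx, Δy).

(1.6, -2.2)

From the two frames, the brown cylinder sits at roughly (9.2, 3.7) before and (10.8, 1.5) after.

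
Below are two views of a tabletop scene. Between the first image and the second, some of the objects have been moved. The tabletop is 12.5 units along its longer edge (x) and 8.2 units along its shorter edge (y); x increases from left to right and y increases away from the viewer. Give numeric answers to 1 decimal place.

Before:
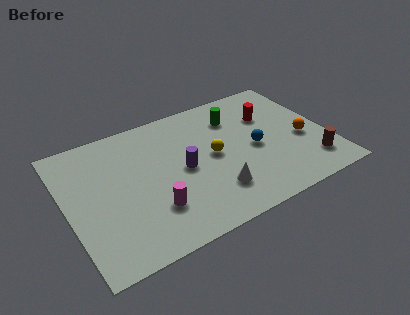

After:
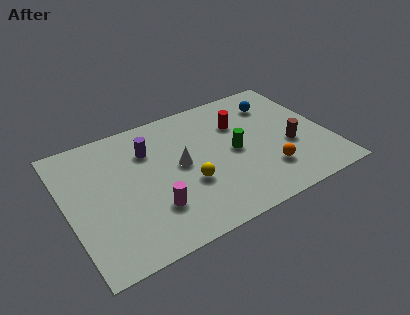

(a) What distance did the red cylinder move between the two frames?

1.5

The red cylinder was near (10.0, 5.6) before and (8.5, 5.7) after, so it travelled √(1.5² + 0.1²) ≈ 1.5 units.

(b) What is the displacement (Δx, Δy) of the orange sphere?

(-2.0, -1.3)

From the two frames, the orange sphere sits at roughly (11.3, 3.4) before and (9.3, 2.1) after.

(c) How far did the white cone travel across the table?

2.6

From (6.7, 2.0) to (5.4, 4.3), the white cone covered √(1.3² + 2.3²) ≈ 2.6 units.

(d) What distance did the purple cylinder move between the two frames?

2.4

The purple cylinder moved from about (5.5, 4.0) to (4.1, 5.9), a distance of √(1.4² + 1.9²) ≈ 2.4.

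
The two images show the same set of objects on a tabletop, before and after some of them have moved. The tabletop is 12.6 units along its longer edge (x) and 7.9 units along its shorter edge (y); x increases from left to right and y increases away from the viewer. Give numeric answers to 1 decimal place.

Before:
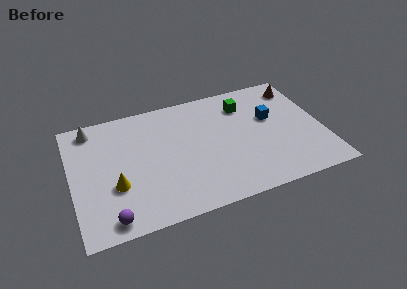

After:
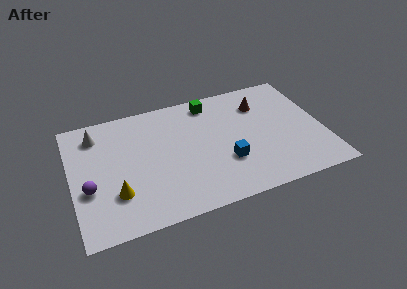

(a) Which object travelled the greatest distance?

the blue cube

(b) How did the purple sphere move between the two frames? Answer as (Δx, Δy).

(-0.9, 2.1)

The purple sphere was at about (1.7, 0.9) and moved to about (0.8, 3.0).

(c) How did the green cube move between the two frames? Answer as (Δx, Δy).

(-1.7, 0.7)

From the two frames, the green cube sits at roughly (8.9, 6.1) before and (7.2, 6.8) after.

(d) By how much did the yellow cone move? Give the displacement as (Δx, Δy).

(0.0, -0.5)

The yellow cone was at about (2.1, 2.8) and moved to about (2.1, 2.3).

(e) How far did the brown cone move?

2.1

The brown cone was near (11.7, 6.5) before and (9.7, 5.9) after, so it travelled √(2.0² + 0.6²) ≈ 2.1 units.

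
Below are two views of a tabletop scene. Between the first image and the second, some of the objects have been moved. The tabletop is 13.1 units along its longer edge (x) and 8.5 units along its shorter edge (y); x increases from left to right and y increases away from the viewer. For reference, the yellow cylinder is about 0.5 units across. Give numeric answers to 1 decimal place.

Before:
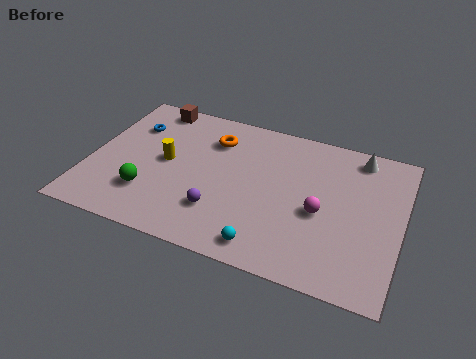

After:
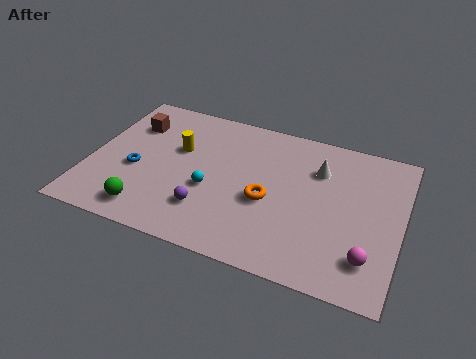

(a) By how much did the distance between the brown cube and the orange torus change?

+3.6

Before: roughly 3.0 units apart; after: 6.6. That's 3.6 units further apart.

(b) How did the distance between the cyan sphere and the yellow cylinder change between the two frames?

-3.2

Before: roughly 5.7 units apart; after: 2.5. That's 3.2 units closer together.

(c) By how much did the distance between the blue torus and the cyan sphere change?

-4.8

They were about 8.0 units apart before and 3.2 after — 4.8 units closer together.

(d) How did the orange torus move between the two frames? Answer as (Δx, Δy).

(2.6, -2.8)

From the two frames, the orange torus sits at roughly (5.0, 6.4) before and (7.6, 3.6) after.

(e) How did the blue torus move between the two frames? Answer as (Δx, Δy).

(0.5, -2.6)

The blue torus started near (1.5, 6.1) and ended near (2.0, 3.5).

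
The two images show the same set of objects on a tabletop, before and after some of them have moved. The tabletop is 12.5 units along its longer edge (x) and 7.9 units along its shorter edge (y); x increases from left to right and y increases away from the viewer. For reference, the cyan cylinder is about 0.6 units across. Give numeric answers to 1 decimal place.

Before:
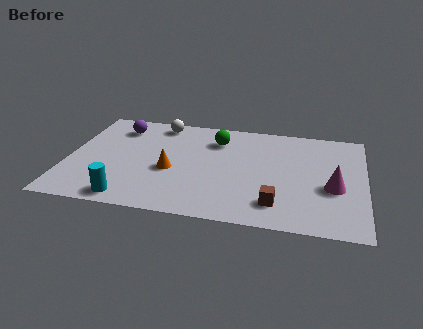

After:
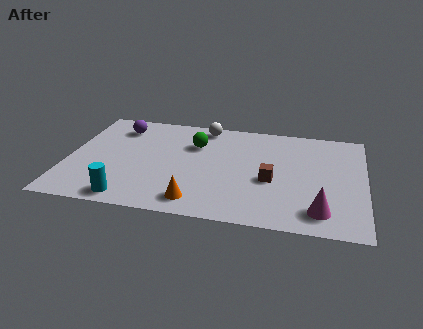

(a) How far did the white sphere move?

1.9

The white sphere moved from about (3.7, 6.9) to (5.6, 7.0), a distance of √(1.9² + 0.1²) ≈ 1.9.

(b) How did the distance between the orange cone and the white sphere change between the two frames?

+2.1

The distance was about 3.7 in the first image and 5.8 in the second, so they moved 2.1 units further apart.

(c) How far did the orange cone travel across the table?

2.4

The orange cone moved from about (4.4, 3.3) to (5.6, 1.2), a distance of √(1.2² + 2.1²) ≈ 2.4.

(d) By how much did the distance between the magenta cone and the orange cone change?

-1.7

The distance was about 6.8 in the first image and 5.1 in the second, so they moved 1.7 units closer together.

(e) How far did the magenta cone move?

1.9

The magenta cone was near (11.2, 3.2) before and (10.7, 1.4) after, so it travelled √(0.5² + 1.8²) ≈ 1.9 units.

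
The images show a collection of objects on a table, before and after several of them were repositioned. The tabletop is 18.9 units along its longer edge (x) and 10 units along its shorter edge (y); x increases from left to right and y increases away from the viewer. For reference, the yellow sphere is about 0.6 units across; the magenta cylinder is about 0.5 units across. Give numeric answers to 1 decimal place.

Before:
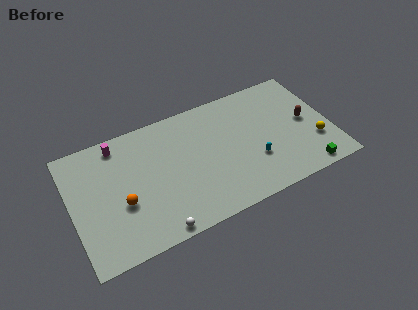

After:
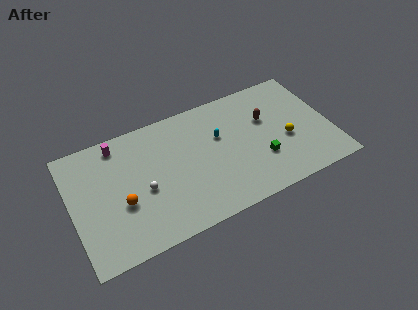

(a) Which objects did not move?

the magenta cylinder and the orange sphere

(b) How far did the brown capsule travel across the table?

3.1

The brown capsule moved from about (17.2, 5.1) to (14.4, 6.4), a distance of √(2.8² + 1.3²) ≈ 3.1.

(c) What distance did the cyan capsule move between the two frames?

3.7

The cyan capsule moved from about (13.1, 3.3) to (10.9, 6.3), a distance of √(2.2² + 3.0²) ≈ 3.7.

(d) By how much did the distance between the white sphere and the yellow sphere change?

-1.7

The distance was about 12.2 in the first image and 10.5 in the second, so they moved 1.7 units closer together.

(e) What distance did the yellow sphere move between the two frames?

2.2

From (17.6, 3.1) to (15.6, 4.1), the yellow sphere covered √(2.0² + 1.0²) ≈ 2.2 units.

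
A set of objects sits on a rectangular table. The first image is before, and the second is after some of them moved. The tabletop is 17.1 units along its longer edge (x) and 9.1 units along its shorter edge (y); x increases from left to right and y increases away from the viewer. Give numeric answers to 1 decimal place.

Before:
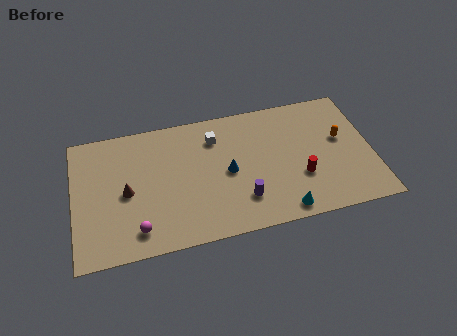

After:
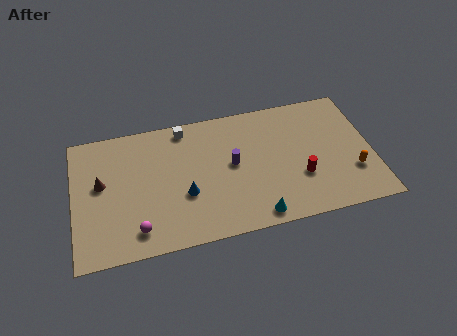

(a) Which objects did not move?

the magenta sphere and the red cylinder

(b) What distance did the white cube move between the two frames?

2.0

From (8.2, 7.0) to (6.5, 8.1), the white cube covered √(1.7² + 1.1²) ≈ 2.0 units.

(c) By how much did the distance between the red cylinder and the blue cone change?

+2.3

They were about 4.3 units apart before and 6.6 after — 2.3 units further apart.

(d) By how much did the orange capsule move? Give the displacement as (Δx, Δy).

(0.5, -2.5)

The orange capsule started near (15.4, 5.3) and ended near (15.9, 2.8).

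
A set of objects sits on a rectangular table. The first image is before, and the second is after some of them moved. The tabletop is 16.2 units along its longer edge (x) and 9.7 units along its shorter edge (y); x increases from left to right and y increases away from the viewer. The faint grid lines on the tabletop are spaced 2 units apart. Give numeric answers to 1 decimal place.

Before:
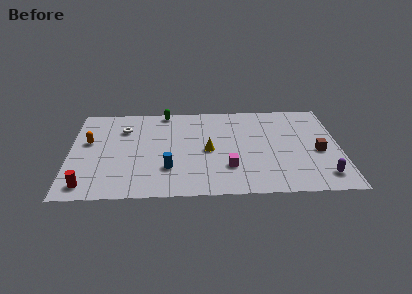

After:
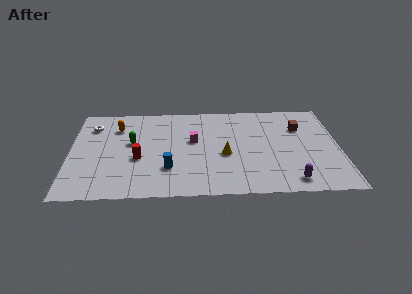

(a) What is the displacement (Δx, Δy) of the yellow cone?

(1.0, -0.5)

The yellow cone started near (8.3, 4.6) and ended near (9.3, 4.1).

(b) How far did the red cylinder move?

4.0

From (1.1, 1.3) to (4.1, 3.9), the red cylinder covered √(3.0² + 2.6²) ≈ 4.0 units.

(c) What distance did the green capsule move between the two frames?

3.9

The green capsule was near (5.7, 8.9) before and (3.7, 5.6) after, so it travelled √(2.0² + 3.3²) ≈ 3.9 units.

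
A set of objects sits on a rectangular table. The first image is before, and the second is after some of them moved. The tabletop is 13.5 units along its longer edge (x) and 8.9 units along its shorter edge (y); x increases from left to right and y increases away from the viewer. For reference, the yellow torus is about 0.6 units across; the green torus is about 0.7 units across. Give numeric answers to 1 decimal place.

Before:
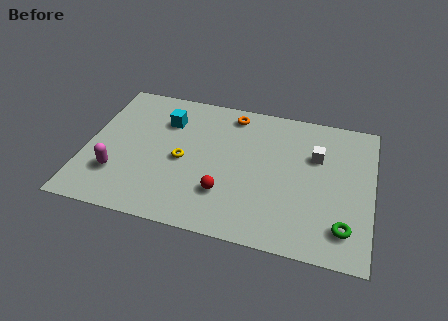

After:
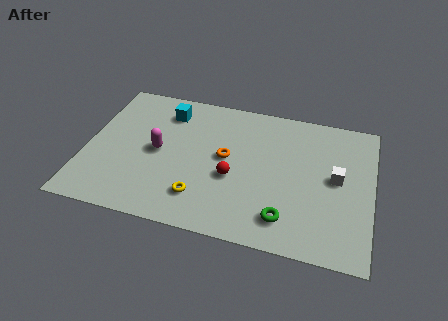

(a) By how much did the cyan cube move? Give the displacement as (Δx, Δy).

(0.0, 0.6)

The cyan cube was at about (3.6, 6.5) and moved to about (3.6, 7.1).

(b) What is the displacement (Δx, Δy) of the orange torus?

(-0.1, -2.9)

The orange torus was at about (6.7, 7.7) and moved to about (6.6, 4.8).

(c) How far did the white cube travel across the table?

1.6

The white cube moved from about (10.8, 5.9) to (11.8, 4.7), a distance of √(1.0² + 1.2²) ≈ 1.6.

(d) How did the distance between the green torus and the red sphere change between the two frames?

-2.4

The distance was about 5.6 in the first image and 3.2 in the second, so they moved 2.4 units closer together.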